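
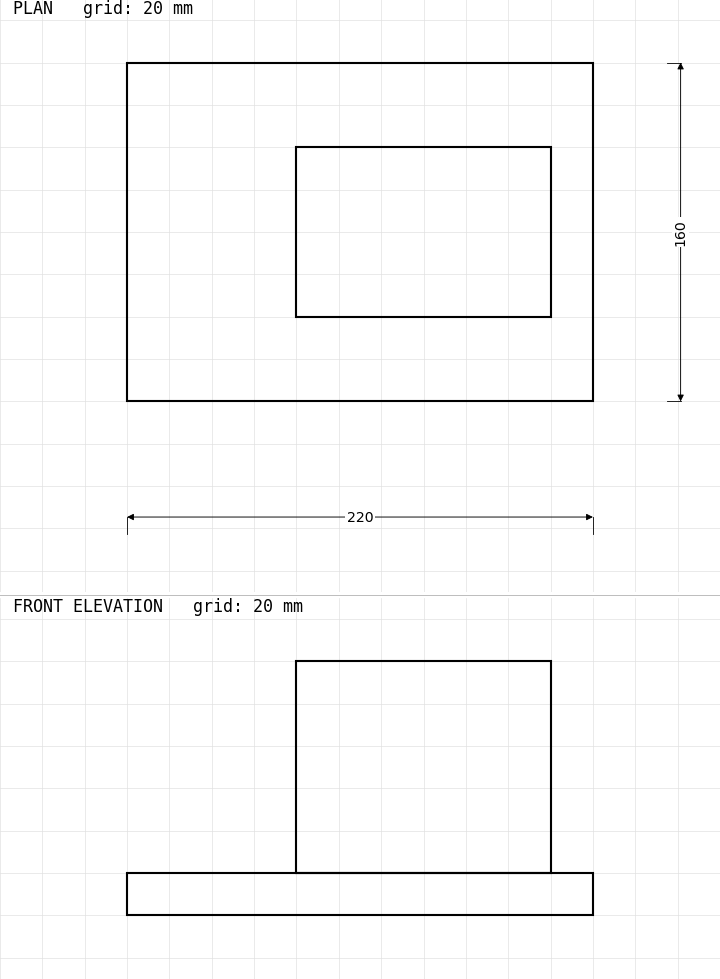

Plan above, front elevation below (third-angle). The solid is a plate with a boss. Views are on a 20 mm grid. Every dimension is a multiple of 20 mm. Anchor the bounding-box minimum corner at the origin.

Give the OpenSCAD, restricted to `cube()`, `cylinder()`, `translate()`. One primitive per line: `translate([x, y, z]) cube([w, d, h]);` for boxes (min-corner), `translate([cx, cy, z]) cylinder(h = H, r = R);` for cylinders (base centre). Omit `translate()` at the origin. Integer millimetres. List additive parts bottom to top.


cube([220, 160, 20]);
translate([80, 40, 20]) cube([120, 80, 100]);


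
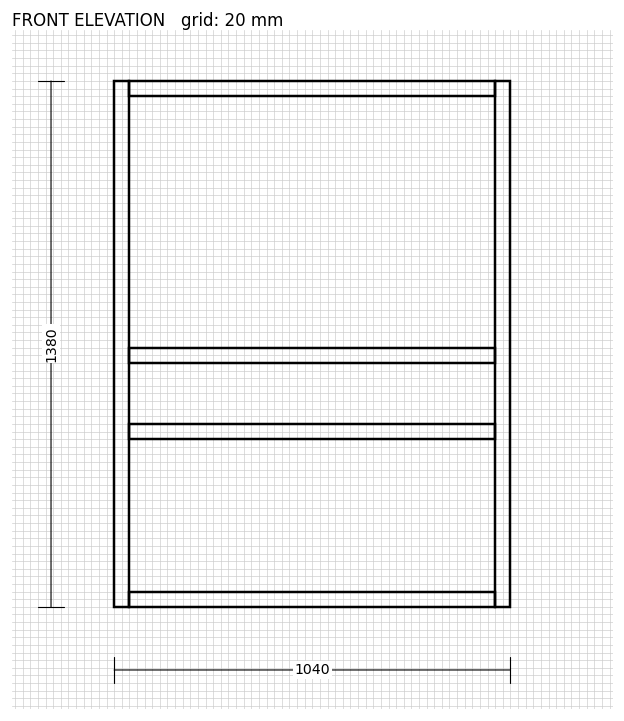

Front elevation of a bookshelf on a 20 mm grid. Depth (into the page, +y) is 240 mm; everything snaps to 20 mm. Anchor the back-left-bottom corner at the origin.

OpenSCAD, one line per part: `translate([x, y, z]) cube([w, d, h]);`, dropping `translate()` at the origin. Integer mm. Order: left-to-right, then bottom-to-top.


cube([40, 240, 1380]);
translate([40, 0, 0]) cube([960, 240, 40]);
translate([40, 0, 440]) cube([960, 240, 40]);
translate([40, 0, 640]) cube([960, 240, 40]);
translate([40, 0, 1340]) cube([960, 240, 40]);
translate([1000, 0, 0]) cube([40, 240, 1380]);


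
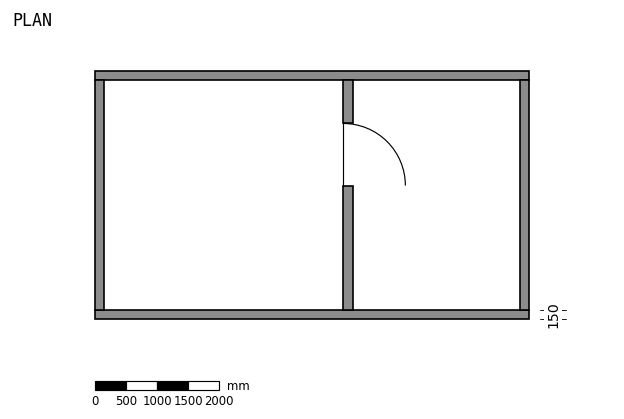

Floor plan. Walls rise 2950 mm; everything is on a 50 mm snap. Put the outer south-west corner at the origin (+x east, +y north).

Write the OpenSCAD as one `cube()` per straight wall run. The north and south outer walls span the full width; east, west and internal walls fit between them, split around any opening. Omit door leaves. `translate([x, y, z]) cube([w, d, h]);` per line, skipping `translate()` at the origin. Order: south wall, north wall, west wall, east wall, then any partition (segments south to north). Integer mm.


cube([7000, 150, 2950]);
translate([0, 3850, 0]) cube([7000, 150, 2950]);
translate([0, 150, 0]) cube([150, 3700, 2950]);
translate([6850, 150, 0]) cube([150, 3700, 2950]);
translate([4000, 150, 0]) cube([150, 2000, 2950]);
translate([4000, 3150, 0]) cube([150, 700, 2950]);


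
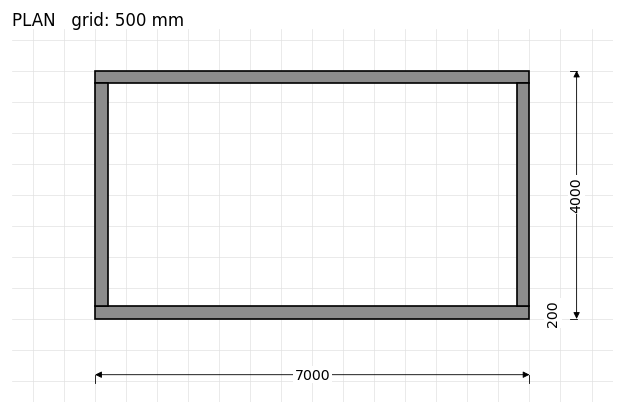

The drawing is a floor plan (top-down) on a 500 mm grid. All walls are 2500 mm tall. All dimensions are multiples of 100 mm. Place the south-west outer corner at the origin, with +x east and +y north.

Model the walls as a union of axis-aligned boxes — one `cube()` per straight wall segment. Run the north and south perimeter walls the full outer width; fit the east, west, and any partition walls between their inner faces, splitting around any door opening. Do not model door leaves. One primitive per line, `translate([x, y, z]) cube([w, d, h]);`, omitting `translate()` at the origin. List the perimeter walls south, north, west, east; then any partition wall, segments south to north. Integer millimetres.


cube([7000, 200, 2500]);
translate([0, 3800, 0]) cube([7000, 200, 2500]);
translate([0, 200, 0]) cube([200, 3600, 2500]);
translate([6800, 200, 0]) cube([200, 3600, 2500]);


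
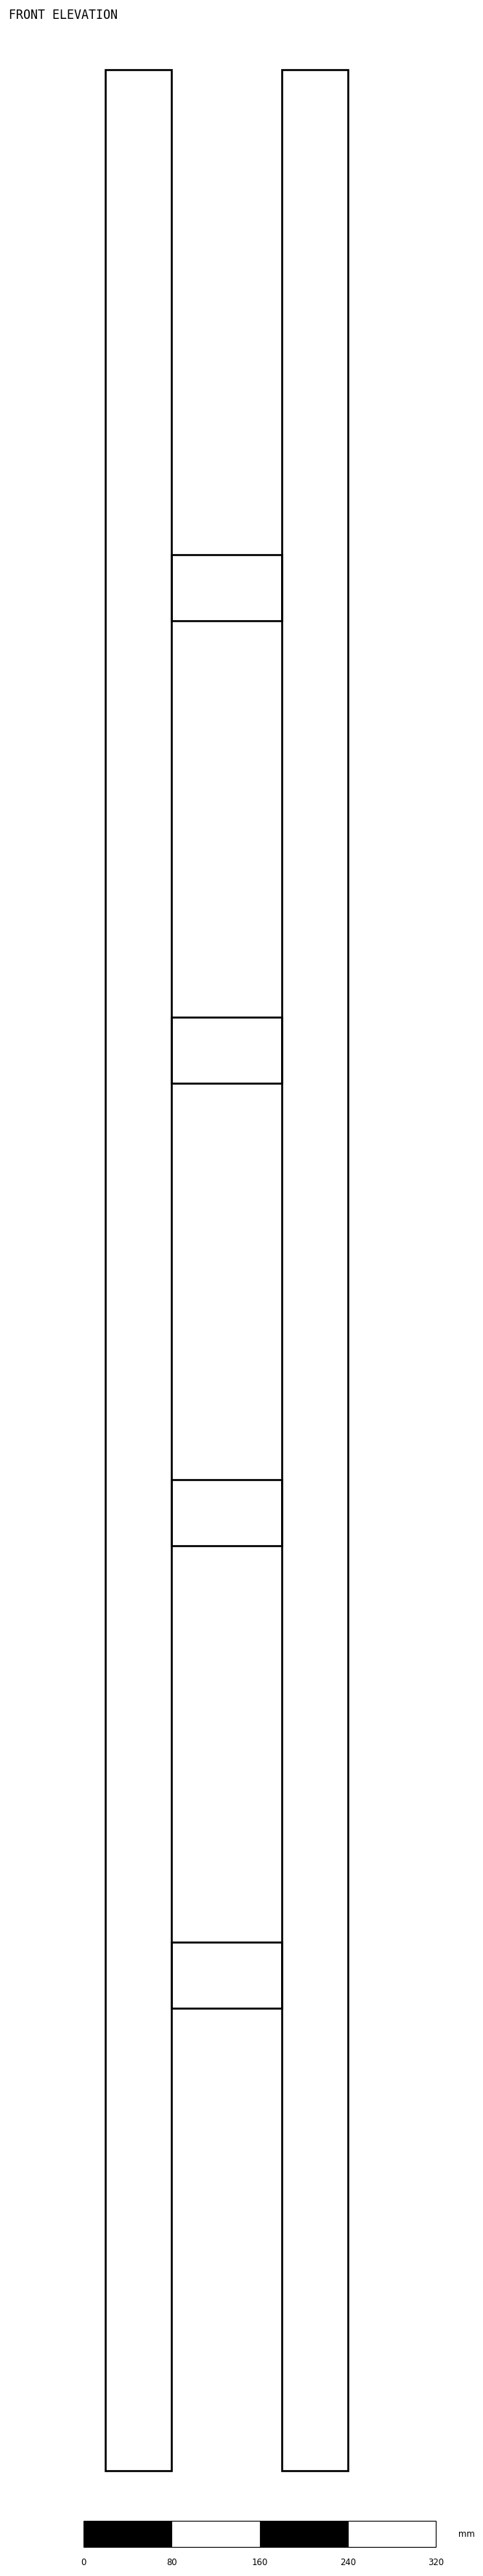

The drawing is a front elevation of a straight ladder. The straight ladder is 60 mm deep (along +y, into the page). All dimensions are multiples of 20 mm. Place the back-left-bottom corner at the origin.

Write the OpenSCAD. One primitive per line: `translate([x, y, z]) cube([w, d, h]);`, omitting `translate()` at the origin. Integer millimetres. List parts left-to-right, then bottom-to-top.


cube([60, 60, 2180]);
translate([60, 0, 420]) cube([100, 60, 60]);
translate([60, 0, 840]) cube([100, 60, 60]);
translate([60, 0, 1260]) cube([100, 60, 60]);
translate([60, 0, 1680]) cube([100, 60, 60]);
translate([160, 0, 0]) cube([60, 60, 2180]);


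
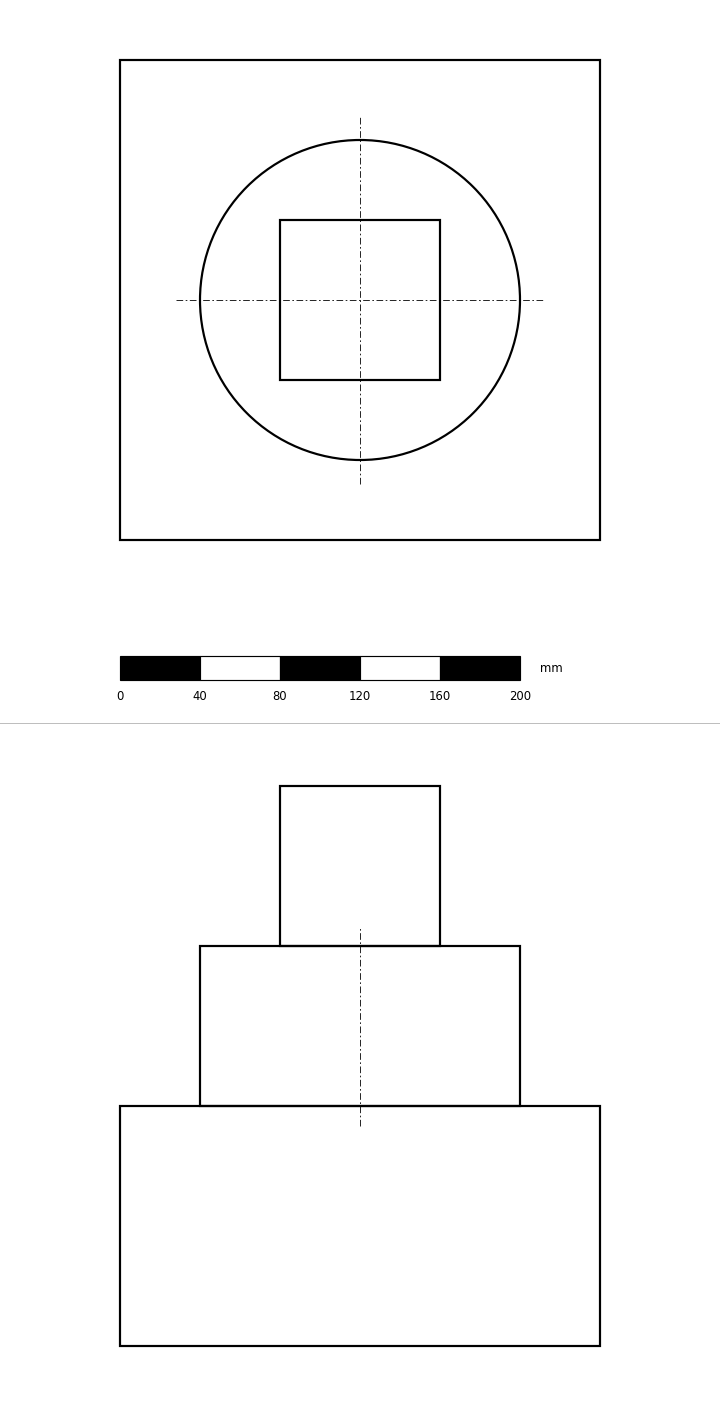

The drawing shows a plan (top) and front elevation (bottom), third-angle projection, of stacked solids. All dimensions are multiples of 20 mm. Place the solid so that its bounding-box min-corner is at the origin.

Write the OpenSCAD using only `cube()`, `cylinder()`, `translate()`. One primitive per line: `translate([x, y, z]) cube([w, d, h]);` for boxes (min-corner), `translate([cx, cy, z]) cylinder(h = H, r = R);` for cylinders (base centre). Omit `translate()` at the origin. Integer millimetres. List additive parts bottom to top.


cube([240, 240, 120]);
translate([120, 120, 120]) cylinder(h = 80, r = 80);
translate([80, 80, 200]) cube([80, 80, 80]);


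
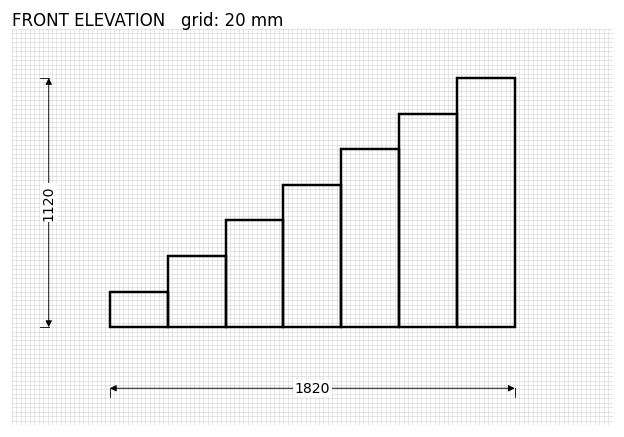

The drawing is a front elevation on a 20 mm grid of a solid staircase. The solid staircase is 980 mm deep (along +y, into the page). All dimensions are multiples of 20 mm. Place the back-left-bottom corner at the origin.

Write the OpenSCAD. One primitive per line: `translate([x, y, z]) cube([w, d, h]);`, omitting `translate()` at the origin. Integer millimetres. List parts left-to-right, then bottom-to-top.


cube([260, 980, 160]);
translate([260, 0, 0]) cube([260, 980, 320]);
translate([520, 0, 0]) cube([260, 980, 480]);
translate([780, 0, 0]) cube([260, 980, 640]);
translate([1040, 0, 0]) cube([260, 980, 800]);
translate([1300, 0, 0]) cube([260, 980, 960]);
translate([1560, 0, 0]) cube([260, 980, 1120]);


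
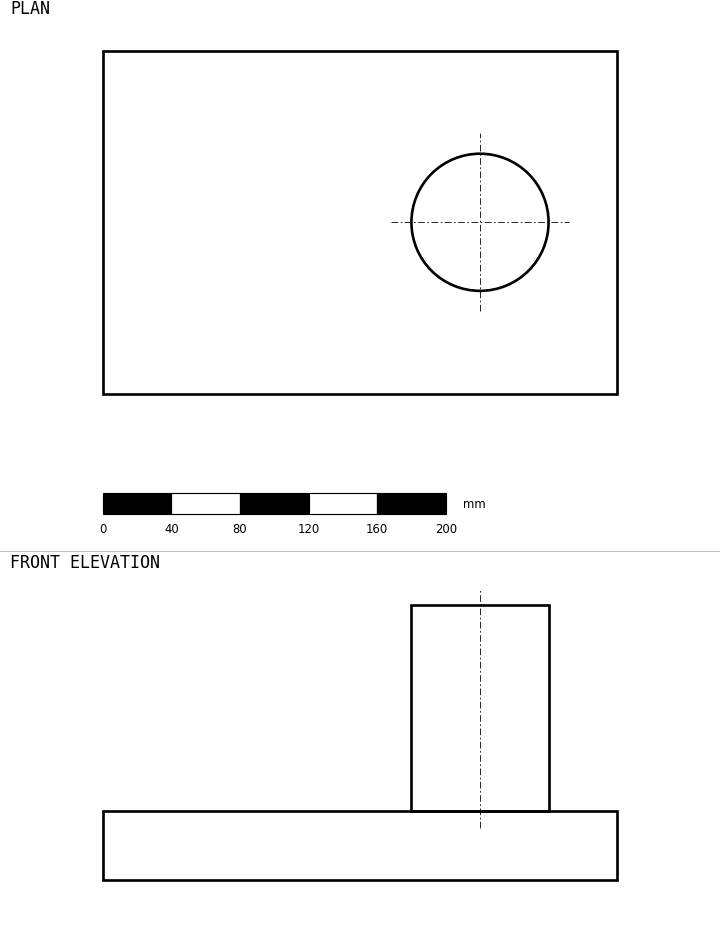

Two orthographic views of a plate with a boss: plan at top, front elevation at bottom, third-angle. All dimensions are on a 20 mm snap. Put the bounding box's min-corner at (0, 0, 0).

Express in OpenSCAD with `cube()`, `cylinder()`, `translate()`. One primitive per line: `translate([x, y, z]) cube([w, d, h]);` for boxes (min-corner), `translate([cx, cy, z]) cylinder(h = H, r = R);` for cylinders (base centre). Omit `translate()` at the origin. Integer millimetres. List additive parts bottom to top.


cube([300, 200, 40]);
translate([220, 100, 40]) cylinder(h = 120, r = 40);


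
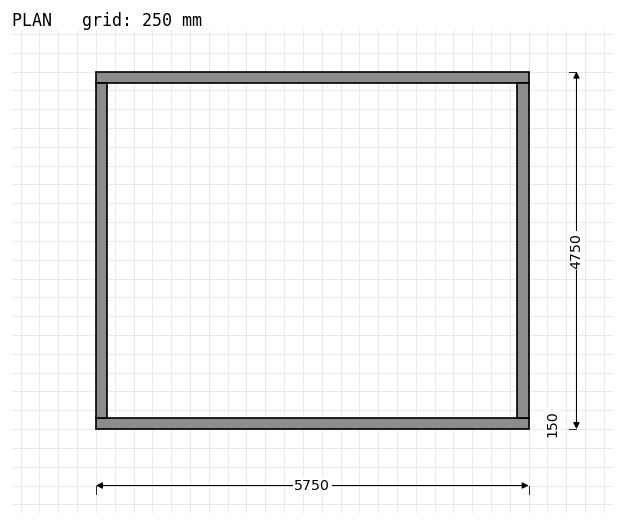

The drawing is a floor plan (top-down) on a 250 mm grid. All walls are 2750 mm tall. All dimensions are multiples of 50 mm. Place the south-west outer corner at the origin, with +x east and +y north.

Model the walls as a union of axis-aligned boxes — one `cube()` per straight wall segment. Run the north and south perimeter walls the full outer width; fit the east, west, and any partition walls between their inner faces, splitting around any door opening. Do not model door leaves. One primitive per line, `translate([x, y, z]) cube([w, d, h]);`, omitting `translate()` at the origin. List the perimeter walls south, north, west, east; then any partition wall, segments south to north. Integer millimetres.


cube([5750, 150, 2750]);
translate([0, 4600, 0]) cube([5750, 150, 2750]);
translate([0, 150, 0]) cube([150, 4450, 2750]);
translate([5600, 150, 0]) cube([150, 4450, 2750]);


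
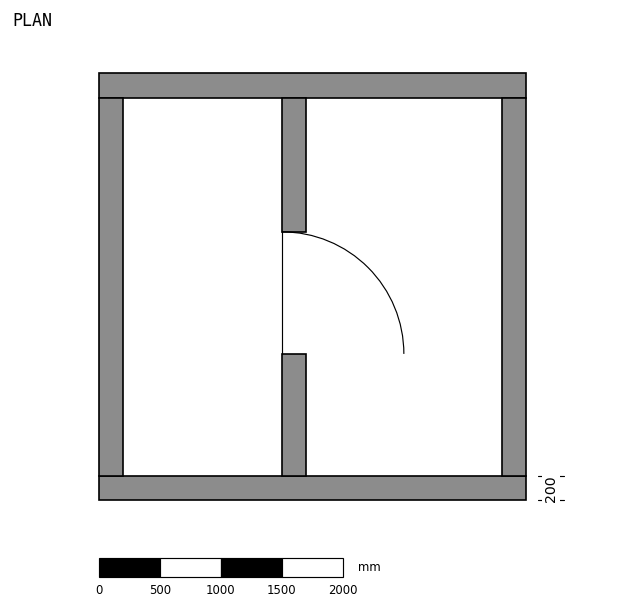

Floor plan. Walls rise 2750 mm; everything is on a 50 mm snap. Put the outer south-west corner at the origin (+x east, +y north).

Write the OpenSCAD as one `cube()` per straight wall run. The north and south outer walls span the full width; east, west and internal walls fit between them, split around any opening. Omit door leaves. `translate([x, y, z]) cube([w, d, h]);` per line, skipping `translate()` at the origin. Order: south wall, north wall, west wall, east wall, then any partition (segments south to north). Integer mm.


cube([3500, 200, 2750]);
translate([0, 3300, 0]) cube([3500, 200, 2750]);
translate([0, 200, 0]) cube([200, 3100, 2750]);
translate([3300, 200, 0]) cube([200, 3100, 2750]);
translate([1500, 200, 0]) cube([200, 1000, 2750]);
translate([1500, 2200, 0]) cube([200, 1100, 2750]);


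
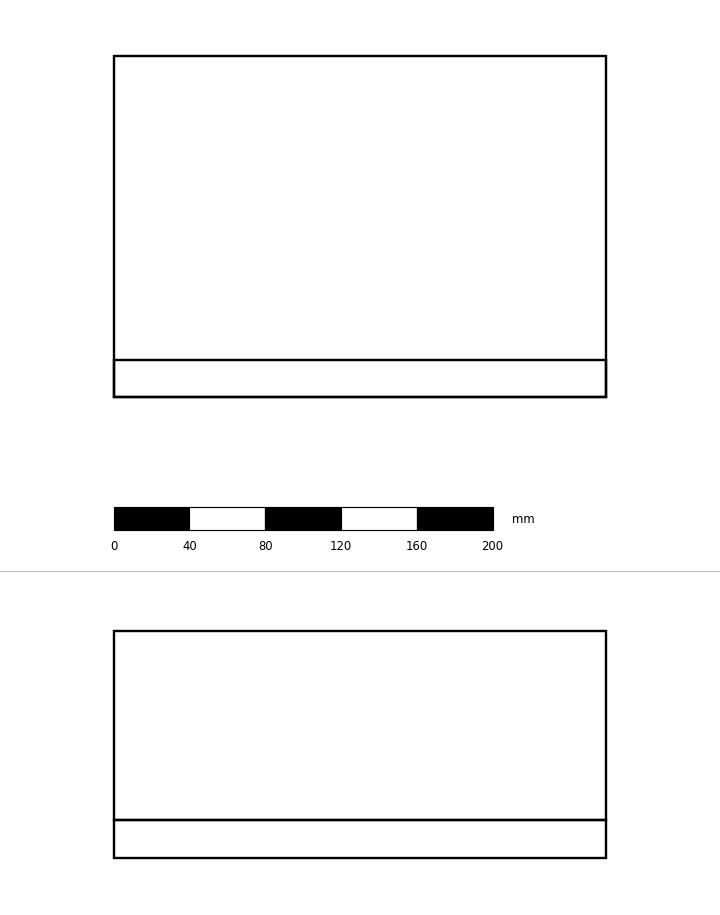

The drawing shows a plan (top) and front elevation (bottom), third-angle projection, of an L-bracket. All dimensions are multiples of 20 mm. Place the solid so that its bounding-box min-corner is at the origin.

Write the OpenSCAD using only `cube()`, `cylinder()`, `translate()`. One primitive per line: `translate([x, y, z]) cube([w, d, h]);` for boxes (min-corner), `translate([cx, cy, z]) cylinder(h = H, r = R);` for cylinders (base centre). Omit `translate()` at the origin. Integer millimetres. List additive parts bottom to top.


cube([260, 180, 20]);
translate([0, 0, 20]) cube([260, 20, 100]);


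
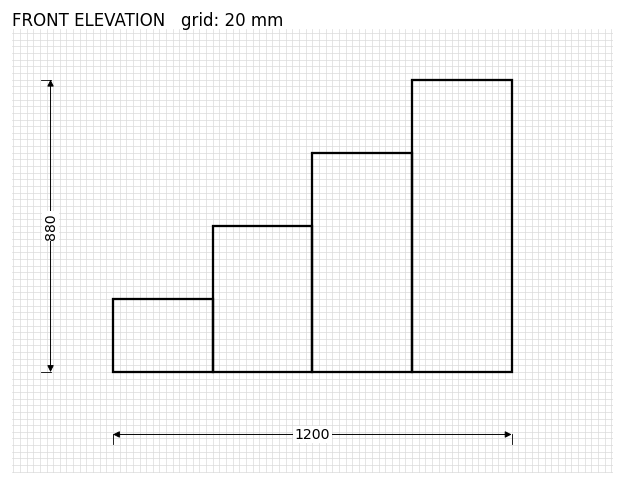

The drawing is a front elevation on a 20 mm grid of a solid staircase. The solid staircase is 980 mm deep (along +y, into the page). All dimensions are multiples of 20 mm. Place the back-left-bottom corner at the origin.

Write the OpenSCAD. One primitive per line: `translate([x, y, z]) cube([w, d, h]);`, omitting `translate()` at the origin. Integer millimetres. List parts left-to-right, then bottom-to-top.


cube([300, 980, 220]);
translate([300, 0, 0]) cube([300, 980, 440]);
translate([600, 0, 0]) cube([300, 980, 660]);
translate([900, 0, 0]) cube([300, 980, 880]);


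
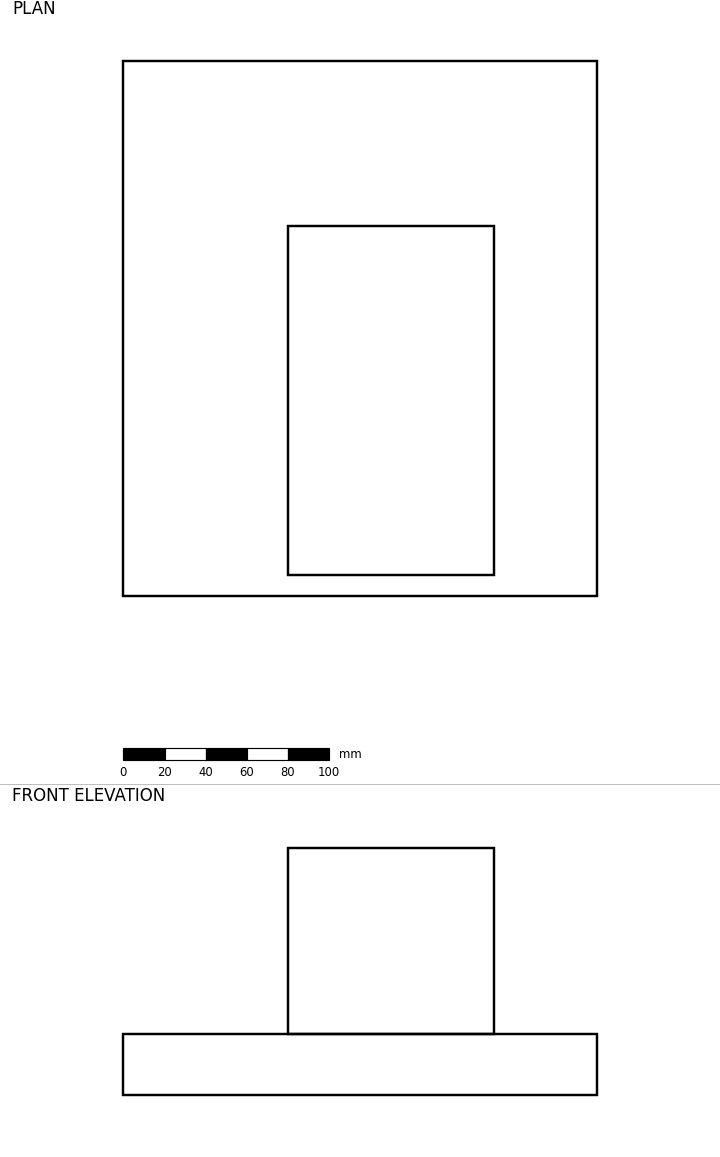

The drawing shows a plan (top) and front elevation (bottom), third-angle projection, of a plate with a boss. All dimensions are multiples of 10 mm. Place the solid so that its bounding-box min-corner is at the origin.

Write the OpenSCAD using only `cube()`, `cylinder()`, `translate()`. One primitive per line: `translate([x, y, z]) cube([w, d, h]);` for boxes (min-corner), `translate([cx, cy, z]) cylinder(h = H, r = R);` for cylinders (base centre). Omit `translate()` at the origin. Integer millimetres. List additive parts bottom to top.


cube([230, 260, 30]);
translate([80, 10, 30]) cube([100, 170, 90]);


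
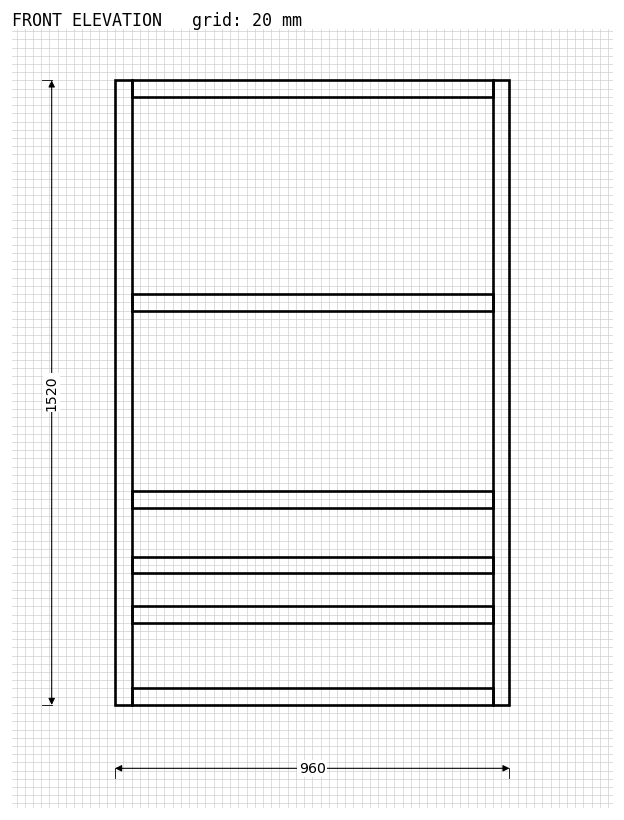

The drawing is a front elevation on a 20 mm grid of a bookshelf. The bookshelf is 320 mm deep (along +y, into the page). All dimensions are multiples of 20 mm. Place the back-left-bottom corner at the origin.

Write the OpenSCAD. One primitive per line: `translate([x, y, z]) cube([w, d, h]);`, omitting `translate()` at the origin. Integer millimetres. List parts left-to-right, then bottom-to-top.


cube([40, 320, 1520]);
translate([40, 0, 0]) cube([880, 320, 40]);
translate([40, 0, 200]) cube([880, 320, 40]);
translate([40, 0, 320]) cube([880, 320, 40]);
translate([40, 0, 480]) cube([880, 320, 40]);
translate([40, 0, 960]) cube([880, 320, 40]);
translate([40, 0, 1480]) cube([880, 320, 40]);
translate([920, 0, 0]) cube([40, 320, 1520]);


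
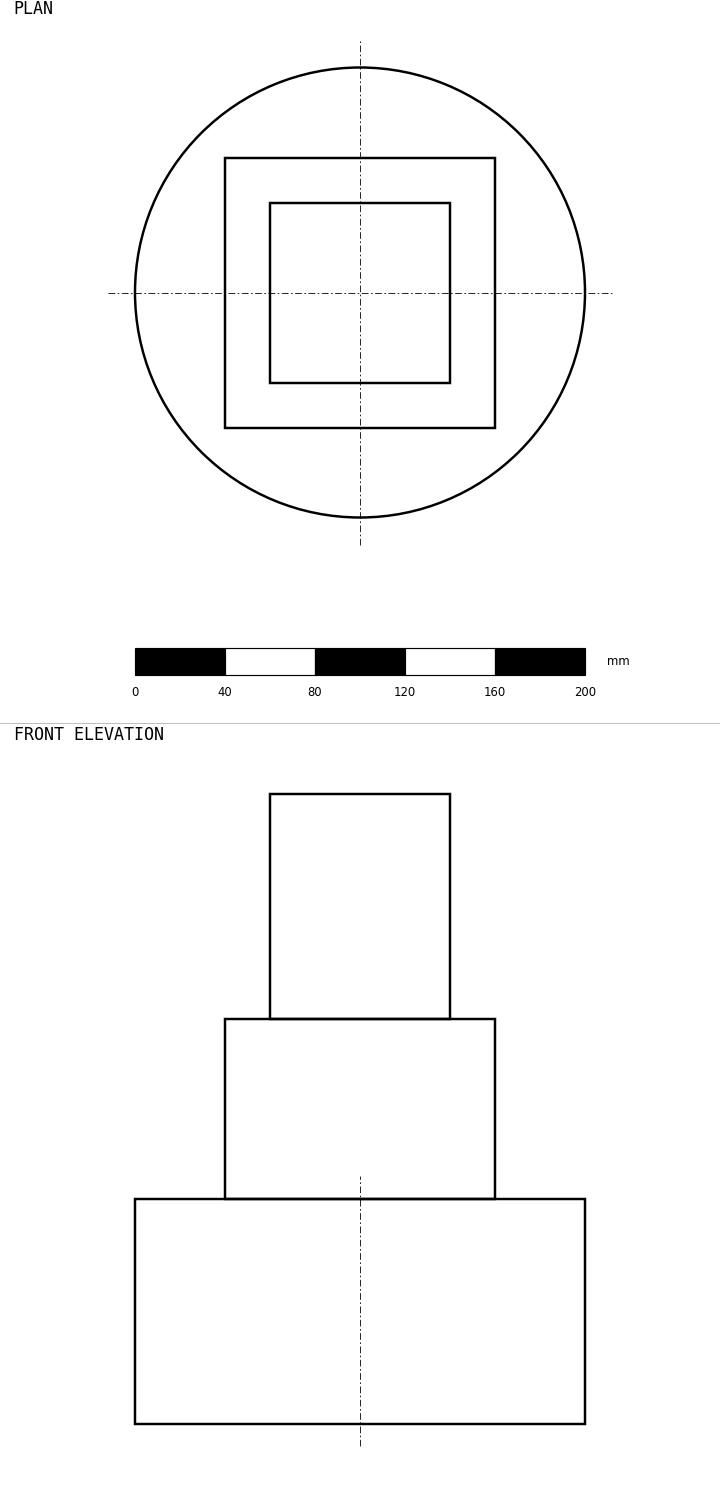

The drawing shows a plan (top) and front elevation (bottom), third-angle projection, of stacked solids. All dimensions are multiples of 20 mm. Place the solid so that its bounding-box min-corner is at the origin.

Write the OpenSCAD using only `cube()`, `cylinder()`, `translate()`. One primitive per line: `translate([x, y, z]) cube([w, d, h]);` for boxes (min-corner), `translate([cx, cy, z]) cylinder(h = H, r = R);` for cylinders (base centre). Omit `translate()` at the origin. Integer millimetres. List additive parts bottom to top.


translate([100, 100, 0]) cylinder(h = 100, r = 100);
translate([40, 40, 100]) cube([120, 120, 80]);
translate([60, 60, 180]) cube([80, 80, 100]);


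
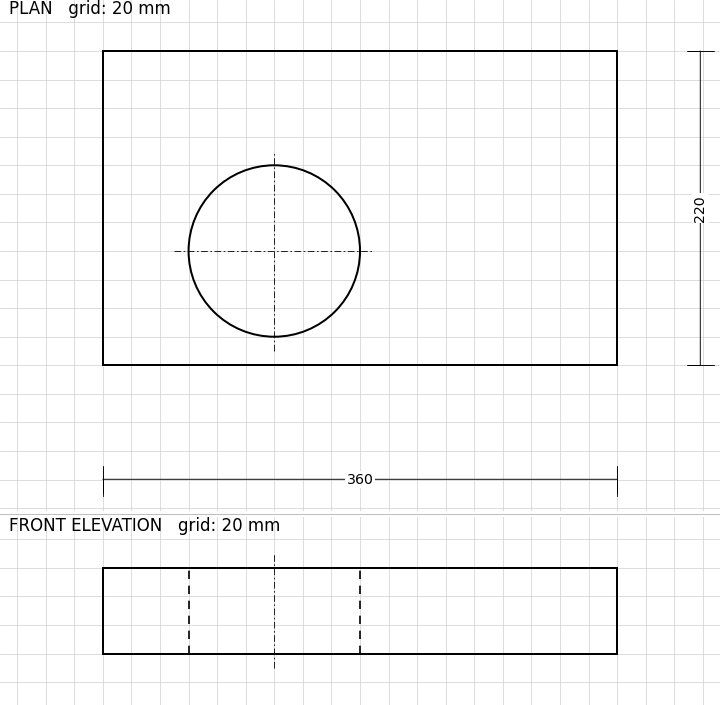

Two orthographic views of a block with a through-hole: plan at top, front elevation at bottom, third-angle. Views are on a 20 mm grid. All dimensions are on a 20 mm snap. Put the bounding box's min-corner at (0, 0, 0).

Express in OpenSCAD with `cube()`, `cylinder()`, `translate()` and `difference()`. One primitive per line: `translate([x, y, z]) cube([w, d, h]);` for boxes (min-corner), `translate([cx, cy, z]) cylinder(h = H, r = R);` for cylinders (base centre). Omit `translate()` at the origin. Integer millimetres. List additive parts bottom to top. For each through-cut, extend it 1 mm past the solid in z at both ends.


difference() {
  cube([360, 220, 60]);
  translate([120, 80, -1]) cylinder(h = 62, r = 60);
}


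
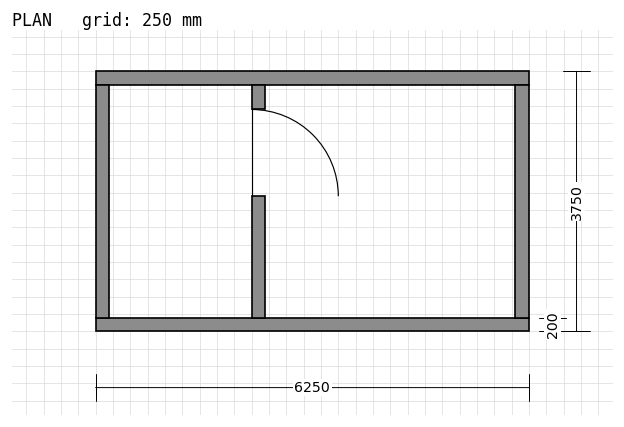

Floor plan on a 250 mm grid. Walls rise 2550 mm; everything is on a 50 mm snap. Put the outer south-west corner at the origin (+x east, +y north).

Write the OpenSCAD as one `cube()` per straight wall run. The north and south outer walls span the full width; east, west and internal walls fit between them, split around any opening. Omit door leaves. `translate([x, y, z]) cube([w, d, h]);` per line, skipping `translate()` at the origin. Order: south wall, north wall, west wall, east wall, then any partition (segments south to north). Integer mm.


cube([6250, 200, 2550]);
translate([0, 3550, 0]) cube([6250, 200, 2550]);
translate([0, 200, 0]) cube([200, 3350, 2550]);
translate([6050, 200, 0]) cube([200, 3350, 2550]);
translate([2250, 200, 0]) cube([200, 1750, 2550]);
translate([2250, 3200, 0]) cube([200, 350, 2550]);


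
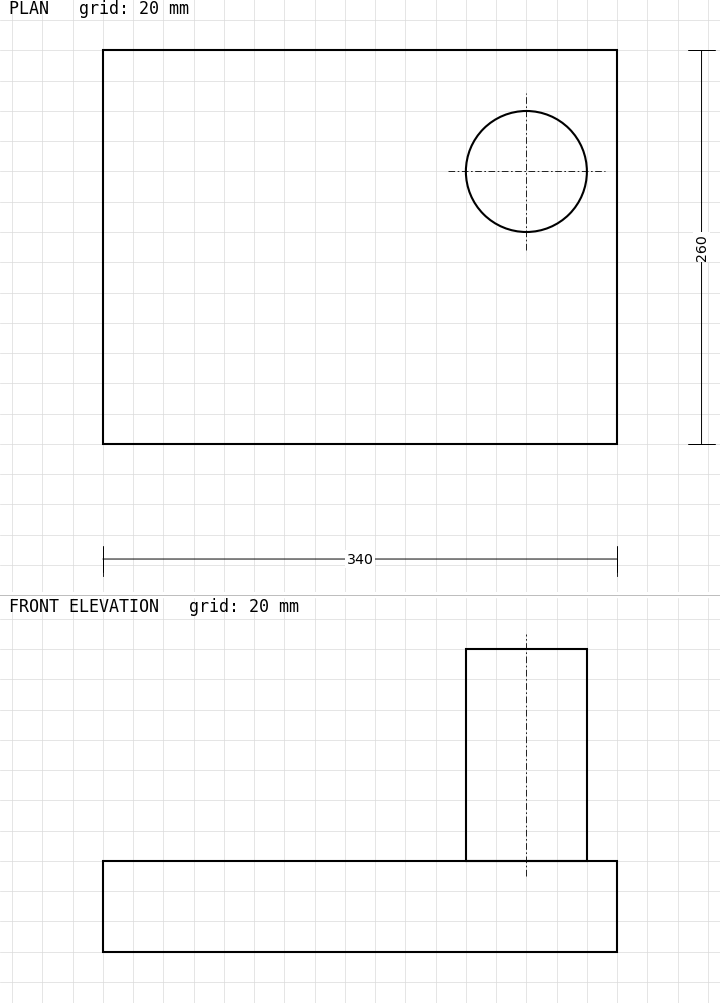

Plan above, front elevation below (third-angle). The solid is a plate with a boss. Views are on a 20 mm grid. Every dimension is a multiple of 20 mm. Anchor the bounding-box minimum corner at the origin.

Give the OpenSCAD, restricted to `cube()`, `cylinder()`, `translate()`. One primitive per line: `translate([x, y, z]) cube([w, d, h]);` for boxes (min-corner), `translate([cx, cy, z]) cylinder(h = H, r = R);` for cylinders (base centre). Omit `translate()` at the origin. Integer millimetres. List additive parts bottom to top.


cube([340, 260, 60]);
translate([280, 180, 60]) cylinder(h = 140, r = 40);


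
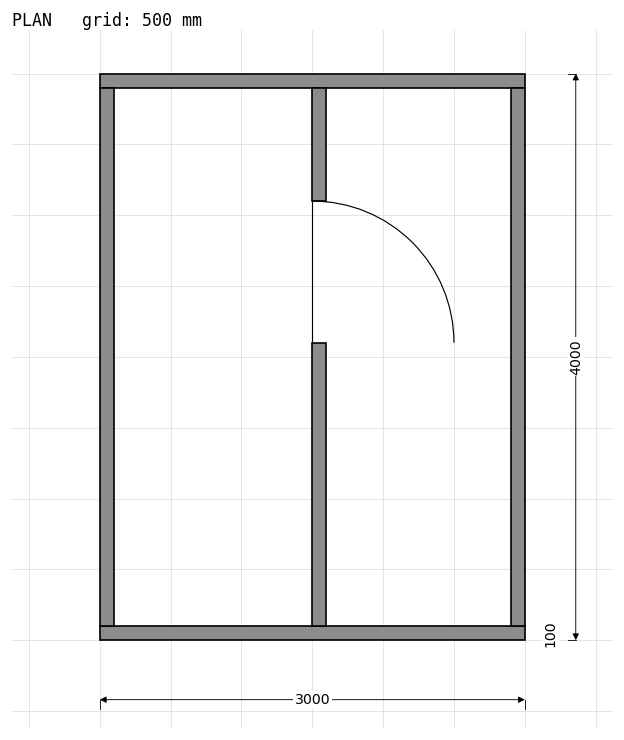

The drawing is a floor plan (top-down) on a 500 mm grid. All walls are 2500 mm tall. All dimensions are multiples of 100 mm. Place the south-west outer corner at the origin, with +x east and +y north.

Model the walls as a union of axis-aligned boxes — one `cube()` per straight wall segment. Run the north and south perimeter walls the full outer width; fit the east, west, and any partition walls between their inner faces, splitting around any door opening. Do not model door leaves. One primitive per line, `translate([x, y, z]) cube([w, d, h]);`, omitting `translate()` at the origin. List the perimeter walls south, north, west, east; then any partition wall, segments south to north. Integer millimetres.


cube([3000, 100, 2500]);
translate([0, 3900, 0]) cube([3000, 100, 2500]);
translate([0, 100, 0]) cube([100, 3800, 2500]);
translate([2900, 100, 0]) cube([100, 3800, 2500]);
translate([1500, 100, 0]) cube([100, 2000, 2500]);
translate([1500, 3100, 0]) cube([100, 800, 2500]);


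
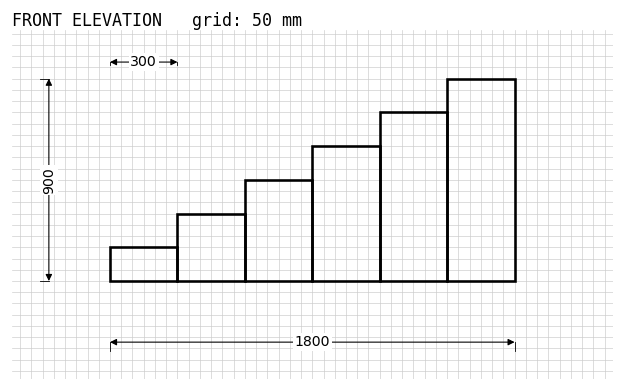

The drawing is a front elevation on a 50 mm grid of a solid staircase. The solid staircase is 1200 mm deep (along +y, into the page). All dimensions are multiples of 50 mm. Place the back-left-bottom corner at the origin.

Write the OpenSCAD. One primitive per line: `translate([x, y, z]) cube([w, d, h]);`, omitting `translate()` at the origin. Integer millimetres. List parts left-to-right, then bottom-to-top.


cube([300, 1200, 150]);
translate([300, 0, 0]) cube([300, 1200, 300]);
translate([600, 0, 0]) cube([300, 1200, 450]);
translate([900, 0, 0]) cube([300, 1200, 600]);
translate([1200, 0, 0]) cube([300, 1200, 750]);
translate([1500, 0, 0]) cube([300, 1200, 900]);


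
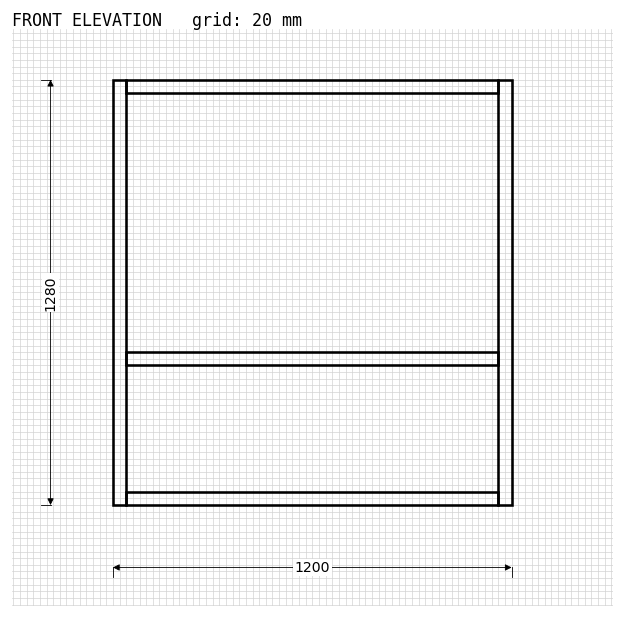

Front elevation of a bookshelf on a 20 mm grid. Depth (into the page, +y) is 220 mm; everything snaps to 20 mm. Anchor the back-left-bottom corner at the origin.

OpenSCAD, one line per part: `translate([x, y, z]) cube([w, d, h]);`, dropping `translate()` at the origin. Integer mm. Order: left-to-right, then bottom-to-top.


cube([40, 220, 1280]);
translate([40, 0, 0]) cube([1120, 220, 40]);
translate([40, 0, 420]) cube([1120, 220, 40]);
translate([40, 0, 1240]) cube([1120, 220, 40]);
translate([1160, 0, 0]) cube([40, 220, 1280]);


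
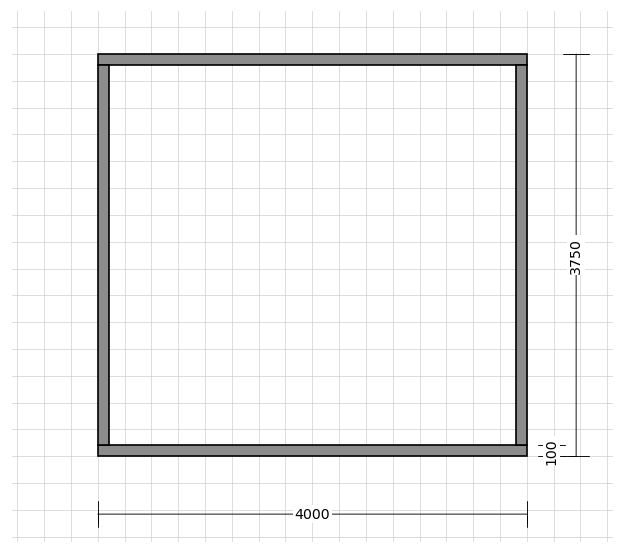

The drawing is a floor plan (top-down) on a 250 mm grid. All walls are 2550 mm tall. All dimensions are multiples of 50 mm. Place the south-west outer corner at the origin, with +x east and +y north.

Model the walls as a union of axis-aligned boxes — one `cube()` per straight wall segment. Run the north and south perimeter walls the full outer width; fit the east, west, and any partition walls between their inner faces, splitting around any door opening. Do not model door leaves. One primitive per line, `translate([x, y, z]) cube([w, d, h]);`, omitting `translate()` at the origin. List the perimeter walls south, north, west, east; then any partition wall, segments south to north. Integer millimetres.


cube([4000, 100, 2550]);
translate([0, 3650, 0]) cube([4000, 100, 2550]);
translate([0, 100, 0]) cube([100, 3550, 2550]);
translate([3900, 100, 0]) cube([100, 3550, 2550]);


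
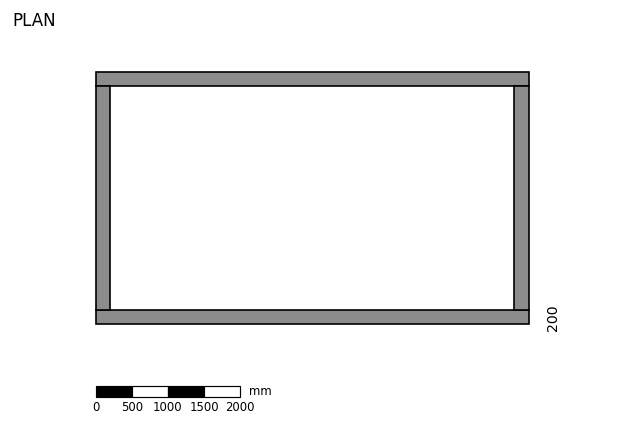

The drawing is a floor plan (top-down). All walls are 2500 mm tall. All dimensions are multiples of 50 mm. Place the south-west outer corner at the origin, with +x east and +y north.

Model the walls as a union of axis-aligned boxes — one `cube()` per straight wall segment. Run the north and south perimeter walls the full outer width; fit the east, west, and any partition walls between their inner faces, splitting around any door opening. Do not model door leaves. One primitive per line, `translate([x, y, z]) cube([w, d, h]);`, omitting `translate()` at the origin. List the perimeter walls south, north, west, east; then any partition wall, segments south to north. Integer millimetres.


cube([6000, 200, 2500]);
translate([0, 3300, 0]) cube([6000, 200, 2500]);
translate([0, 200, 0]) cube([200, 3100, 2500]);
translate([5800, 200, 0]) cube([200, 3100, 2500]);


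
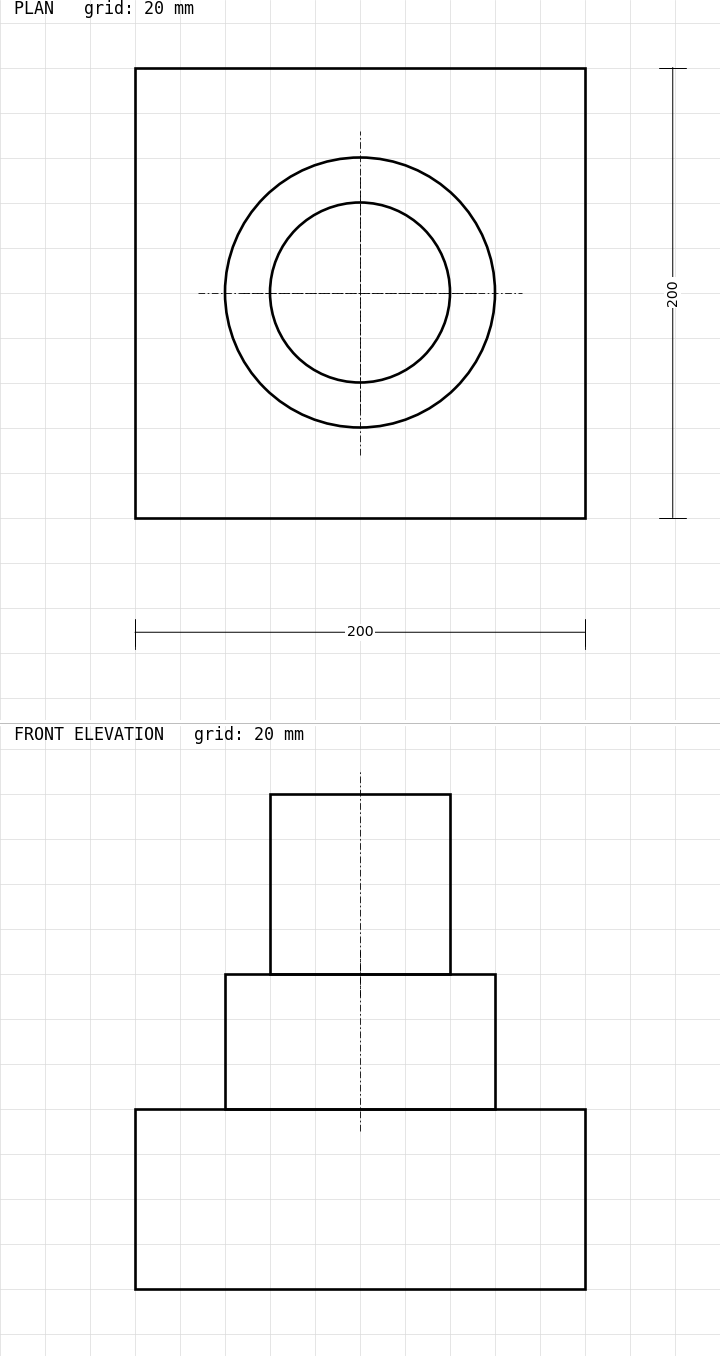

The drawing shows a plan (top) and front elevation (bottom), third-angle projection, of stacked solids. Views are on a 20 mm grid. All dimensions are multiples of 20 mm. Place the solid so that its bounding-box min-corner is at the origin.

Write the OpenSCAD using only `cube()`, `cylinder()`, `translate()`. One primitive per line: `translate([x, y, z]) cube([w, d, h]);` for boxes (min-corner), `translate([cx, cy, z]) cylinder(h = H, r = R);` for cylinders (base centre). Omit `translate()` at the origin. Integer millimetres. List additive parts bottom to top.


cube([200, 200, 80]);
translate([100, 100, 80]) cylinder(h = 60, r = 60);
translate([100, 100, 140]) cylinder(h = 80, r = 40);


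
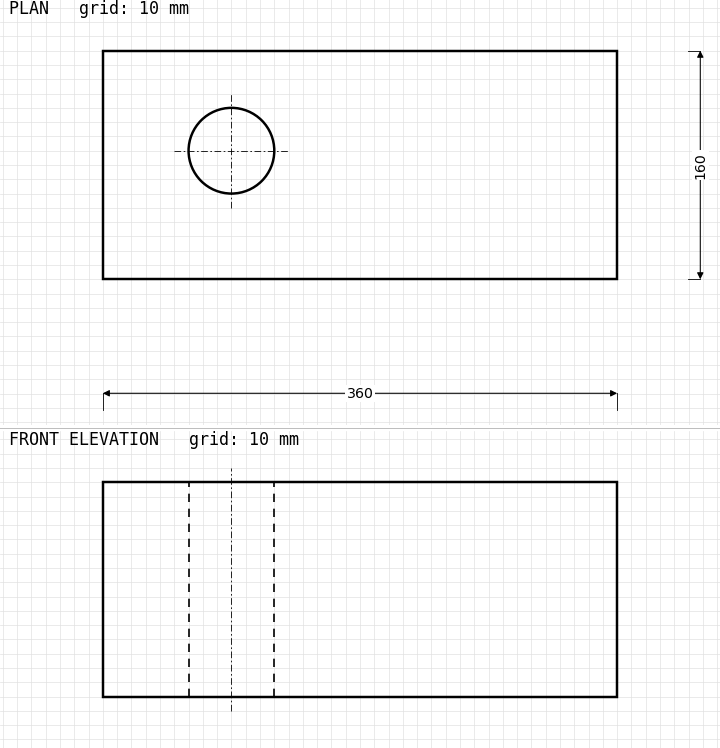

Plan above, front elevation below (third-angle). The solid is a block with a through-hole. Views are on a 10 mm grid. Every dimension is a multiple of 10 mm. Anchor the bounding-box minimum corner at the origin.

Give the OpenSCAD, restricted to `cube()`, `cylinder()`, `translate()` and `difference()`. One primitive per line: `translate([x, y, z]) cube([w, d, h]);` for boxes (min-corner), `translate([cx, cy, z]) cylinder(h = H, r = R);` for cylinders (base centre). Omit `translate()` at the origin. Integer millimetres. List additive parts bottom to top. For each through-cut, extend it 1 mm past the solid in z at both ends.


difference() {
  cube([360, 160, 150]);
  translate([90, 90, -1]) cylinder(h = 152, r = 30);
}


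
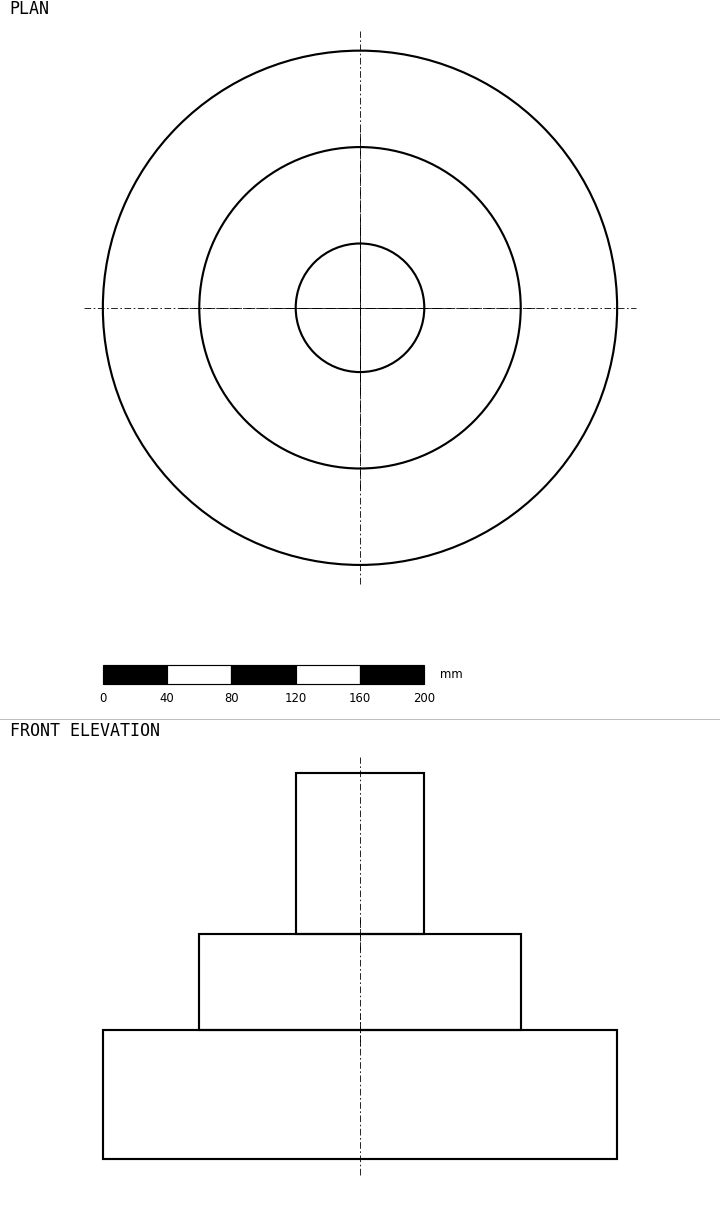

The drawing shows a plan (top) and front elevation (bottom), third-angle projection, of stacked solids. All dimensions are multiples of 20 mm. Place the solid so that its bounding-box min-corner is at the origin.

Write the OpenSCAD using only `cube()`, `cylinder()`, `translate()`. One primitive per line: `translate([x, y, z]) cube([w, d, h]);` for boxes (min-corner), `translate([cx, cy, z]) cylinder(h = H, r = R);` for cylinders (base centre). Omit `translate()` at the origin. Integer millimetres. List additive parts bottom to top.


translate([160, 160, 0]) cylinder(h = 80, r = 160);
translate([160, 160, 80]) cylinder(h = 60, r = 100);
translate([160, 160, 140]) cylinder(h = 100, r = 40);


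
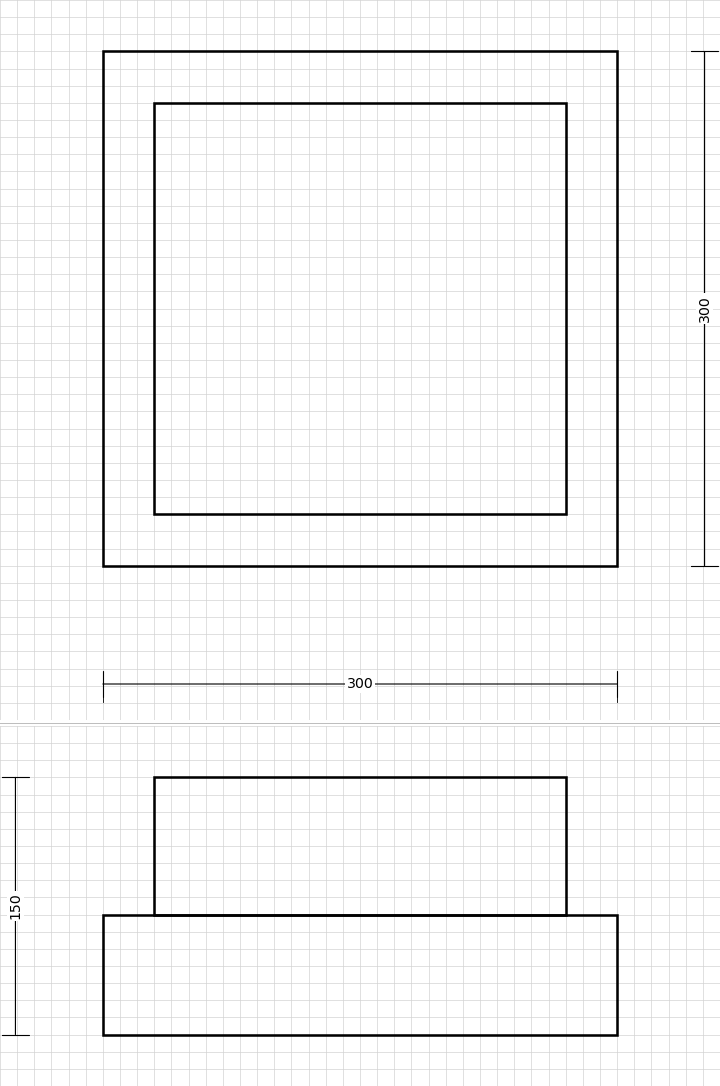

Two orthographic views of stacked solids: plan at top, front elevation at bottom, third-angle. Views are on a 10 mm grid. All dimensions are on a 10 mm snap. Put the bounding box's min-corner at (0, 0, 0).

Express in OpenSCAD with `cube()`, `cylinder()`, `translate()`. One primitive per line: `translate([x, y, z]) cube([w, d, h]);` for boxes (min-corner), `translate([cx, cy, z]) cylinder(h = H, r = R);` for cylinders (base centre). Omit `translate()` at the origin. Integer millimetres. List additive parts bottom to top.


cube([300, 300, 70]);
translate([30, 30, 70]) cube([240, 240, 80]);


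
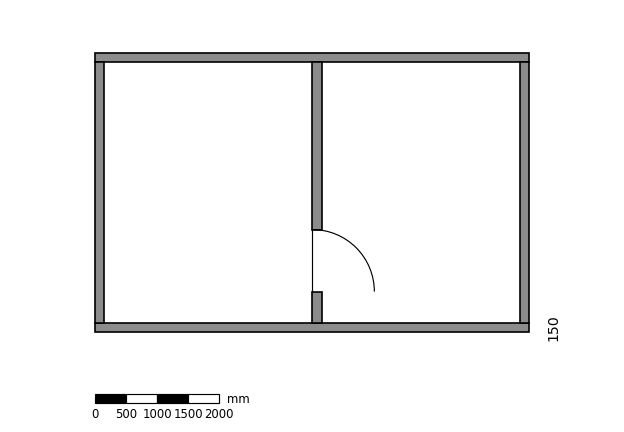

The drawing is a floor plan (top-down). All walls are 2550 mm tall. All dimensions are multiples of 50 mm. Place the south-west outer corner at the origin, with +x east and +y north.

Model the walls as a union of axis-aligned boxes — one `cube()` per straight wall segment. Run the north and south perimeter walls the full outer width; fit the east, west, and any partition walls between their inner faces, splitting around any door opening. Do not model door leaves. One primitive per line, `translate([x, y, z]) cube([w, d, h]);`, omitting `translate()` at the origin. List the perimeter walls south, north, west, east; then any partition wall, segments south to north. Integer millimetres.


cube([7000, 150, 2550]);
translate([0, 4350, 0]) cube([7000, 150, 2550]);
translate([0, 150, 0]) cube([150, 4200, 2550]);
translate([6850, 150, 0]) cube([150, 4200, 2550]);
translate([3500, 150, 0]) cube([150, 500, 2550]);
translate([3500, 1650, 0]) cube([150, 2700, 2550]);


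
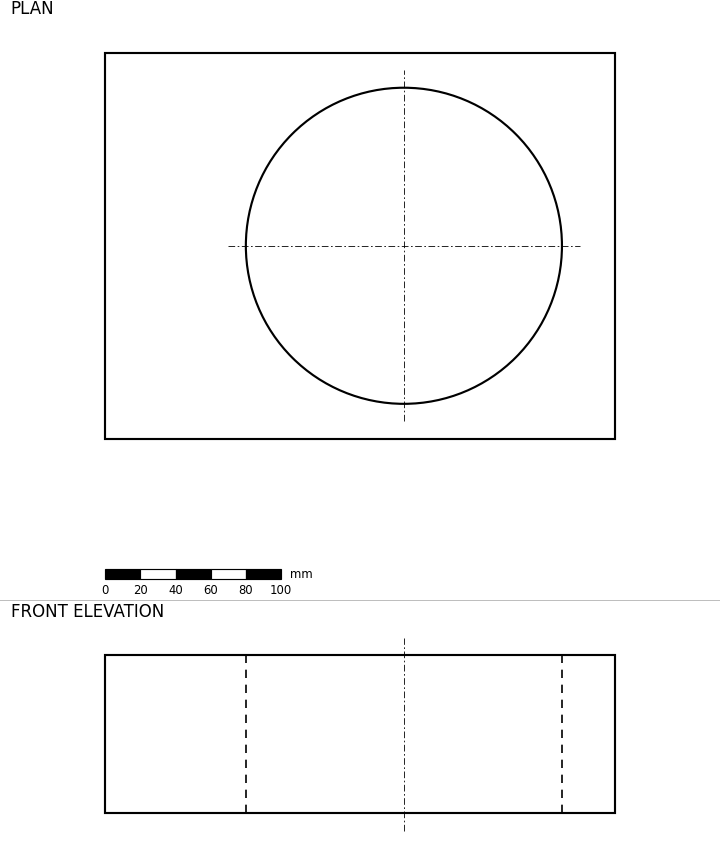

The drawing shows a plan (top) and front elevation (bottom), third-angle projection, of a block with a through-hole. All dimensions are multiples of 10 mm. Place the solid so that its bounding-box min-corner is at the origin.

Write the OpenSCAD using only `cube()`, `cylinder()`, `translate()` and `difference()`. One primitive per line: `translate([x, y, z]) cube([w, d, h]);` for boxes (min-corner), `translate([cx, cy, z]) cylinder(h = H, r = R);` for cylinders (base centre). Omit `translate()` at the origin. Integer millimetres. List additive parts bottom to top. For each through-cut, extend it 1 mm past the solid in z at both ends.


difference() {
  cube([290, 220, 90]);
  translate([170, 110, -1]) cylinder(h = 92, r = 90);
}


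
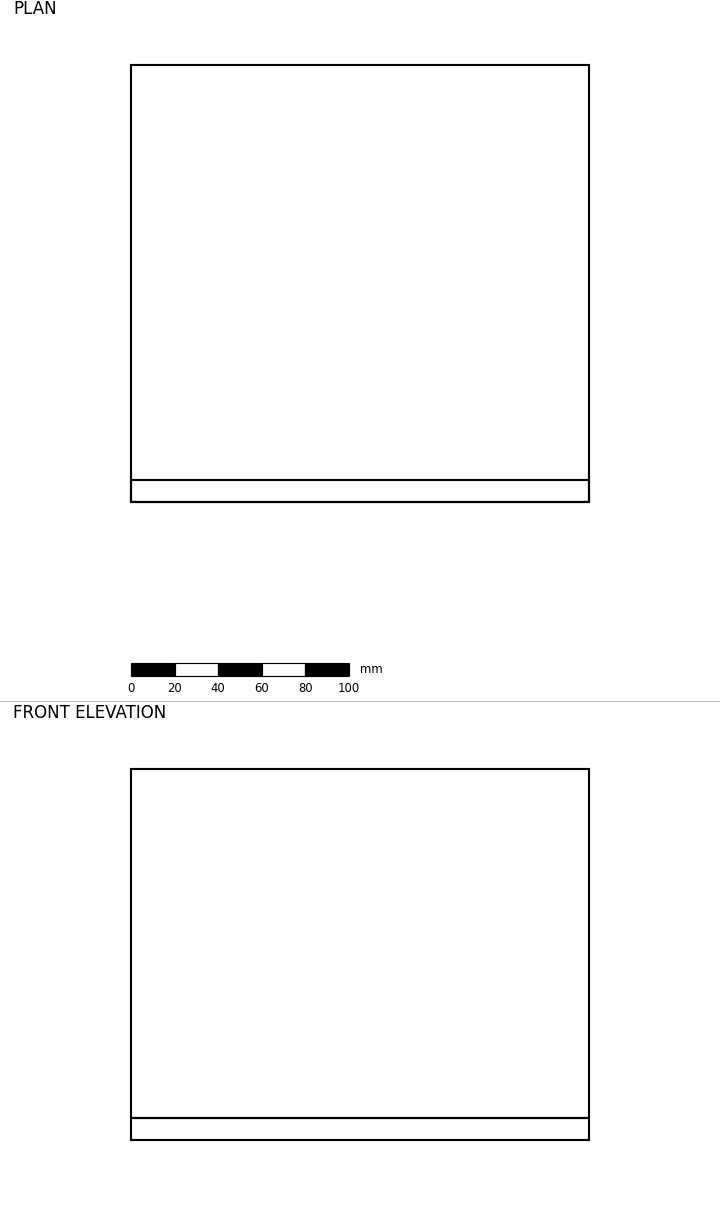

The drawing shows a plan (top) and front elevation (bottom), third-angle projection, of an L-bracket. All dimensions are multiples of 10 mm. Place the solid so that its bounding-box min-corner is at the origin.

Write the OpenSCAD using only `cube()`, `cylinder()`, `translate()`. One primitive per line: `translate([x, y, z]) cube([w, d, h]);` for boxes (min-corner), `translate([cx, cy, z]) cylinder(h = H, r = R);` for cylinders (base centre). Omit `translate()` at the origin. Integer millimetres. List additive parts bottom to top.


cube([210, 200, 10]);
translate([0, 0, 10]) cube([210, 10, 160]);


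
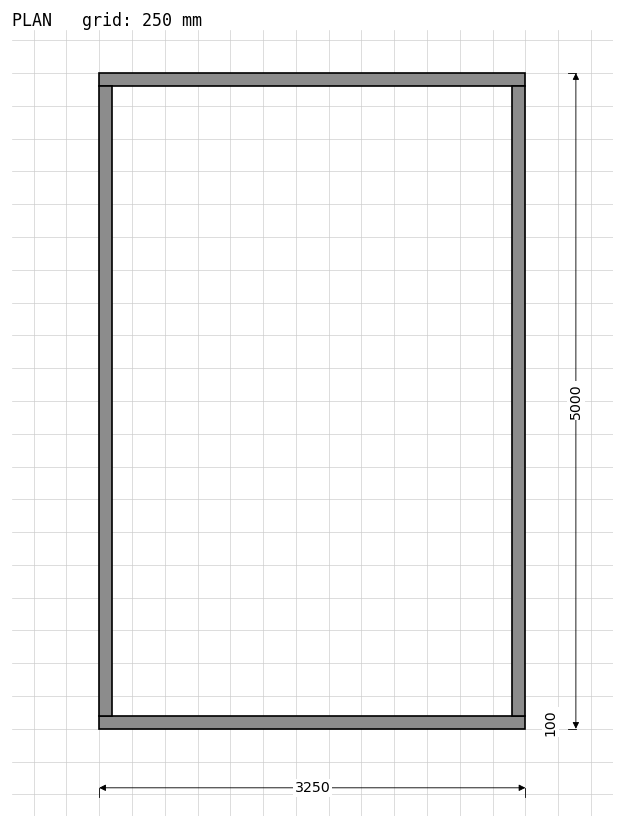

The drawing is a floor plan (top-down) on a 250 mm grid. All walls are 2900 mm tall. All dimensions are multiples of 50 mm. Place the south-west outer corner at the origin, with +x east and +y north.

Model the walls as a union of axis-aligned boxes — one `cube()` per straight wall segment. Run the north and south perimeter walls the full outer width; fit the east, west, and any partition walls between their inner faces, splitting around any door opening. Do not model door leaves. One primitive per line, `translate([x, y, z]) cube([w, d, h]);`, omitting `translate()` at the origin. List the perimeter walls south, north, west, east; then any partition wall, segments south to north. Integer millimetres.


cube([3250, 100, 2900]);
translate([0, 4900, 0]) cube([3250, 100, 2900]);
translate([0, 100, 0]) cube([100, 4800, 2900]);
translate([3150, 100, 0]) cube([100, 4800, 2900]);


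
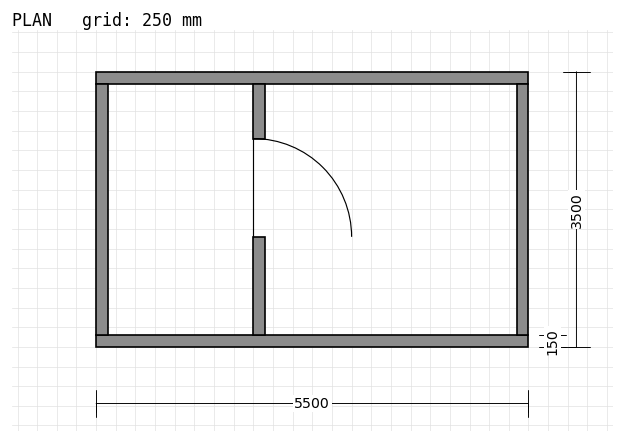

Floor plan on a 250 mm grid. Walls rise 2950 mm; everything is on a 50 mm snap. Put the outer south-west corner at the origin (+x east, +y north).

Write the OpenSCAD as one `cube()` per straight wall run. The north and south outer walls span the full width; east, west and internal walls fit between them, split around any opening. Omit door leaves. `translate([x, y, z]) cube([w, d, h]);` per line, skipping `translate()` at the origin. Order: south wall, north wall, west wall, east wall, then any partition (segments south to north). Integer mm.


cube([5500, 150, 2950]);
translate([0, 3350, 0]) cube([5500, 150, 2950]);
translate([0, 150, 0]) cube([150, 3200, 2950]);
translate([5350, 150, 0]) cube([150, 3200, 2950]);
translate([2000, 150, 0]) cube([150, 1250, 2950]);
translate([2000, 2650, 0]) cube([150, 700, 2950]);


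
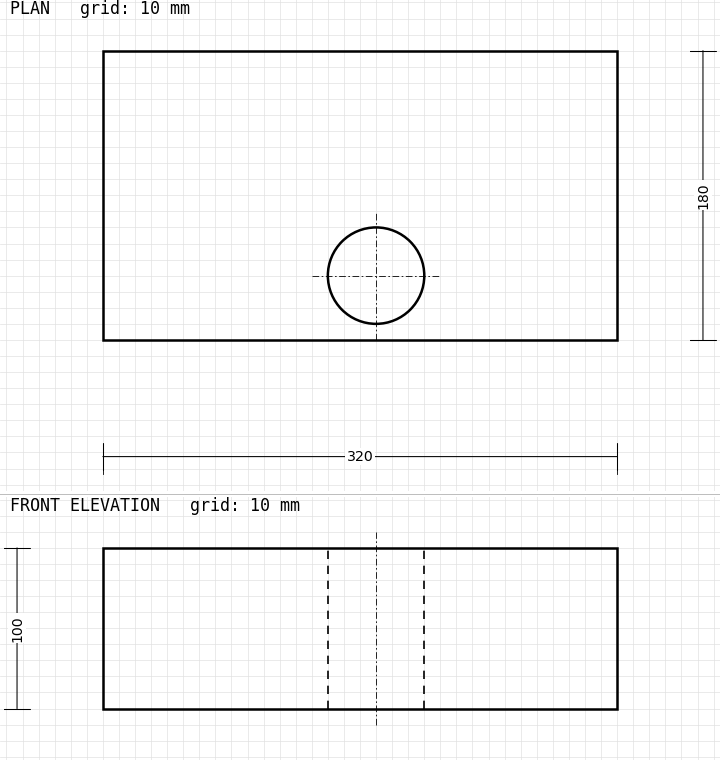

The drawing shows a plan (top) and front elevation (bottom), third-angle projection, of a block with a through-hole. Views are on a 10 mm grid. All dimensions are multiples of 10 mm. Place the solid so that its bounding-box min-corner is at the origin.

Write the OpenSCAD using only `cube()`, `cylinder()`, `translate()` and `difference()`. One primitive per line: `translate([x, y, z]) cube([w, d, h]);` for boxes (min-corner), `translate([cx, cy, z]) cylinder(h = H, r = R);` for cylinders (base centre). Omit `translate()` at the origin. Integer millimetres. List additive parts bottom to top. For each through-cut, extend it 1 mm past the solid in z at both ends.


difference() {
  cube([320, 180, 100]);
  translate([170, 40, -1]) cylinder(h = 102, r = 30);
}


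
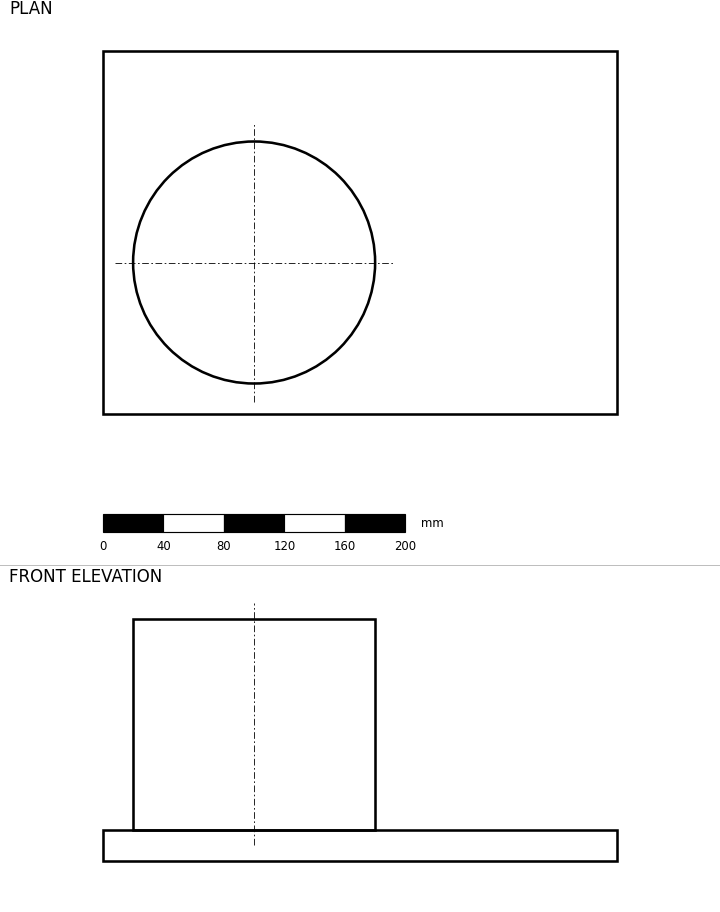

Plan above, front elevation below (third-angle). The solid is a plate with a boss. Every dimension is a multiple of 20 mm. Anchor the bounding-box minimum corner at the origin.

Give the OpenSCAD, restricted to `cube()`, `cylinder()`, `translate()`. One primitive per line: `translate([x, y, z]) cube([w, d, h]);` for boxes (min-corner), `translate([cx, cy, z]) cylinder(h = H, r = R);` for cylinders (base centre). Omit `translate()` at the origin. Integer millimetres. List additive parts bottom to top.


cube([340, 240, 20]);
translate([100, 100, 20]) cylinder(h = 140, r = 80);


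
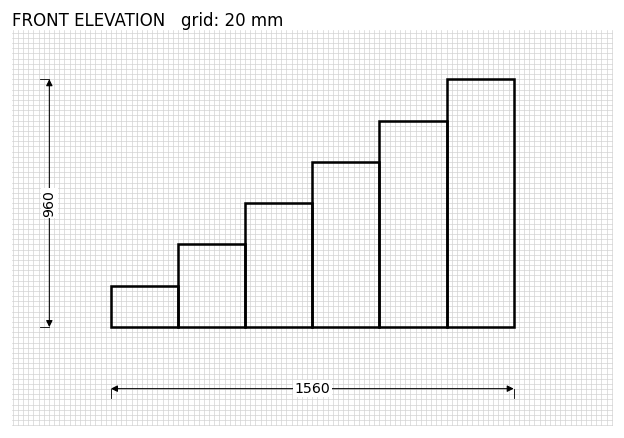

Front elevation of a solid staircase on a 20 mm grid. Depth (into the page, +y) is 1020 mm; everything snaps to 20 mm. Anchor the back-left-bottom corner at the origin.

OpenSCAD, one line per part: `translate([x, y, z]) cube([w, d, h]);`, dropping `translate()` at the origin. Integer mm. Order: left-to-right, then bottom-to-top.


cube([260, 1020, 160]);
translate([260, 0, 0]) cube([260, 1020, 320]);
translate([520, 0, 0]) cube([260, 1020, 480]);
translate([780, 0, 0]) cube([260, 1020, 640]);
translate([1040, 0, 0]) cube([260, 1020, 800]);
translate([1300, 0, 0]) cube([260, 1020, 960]);


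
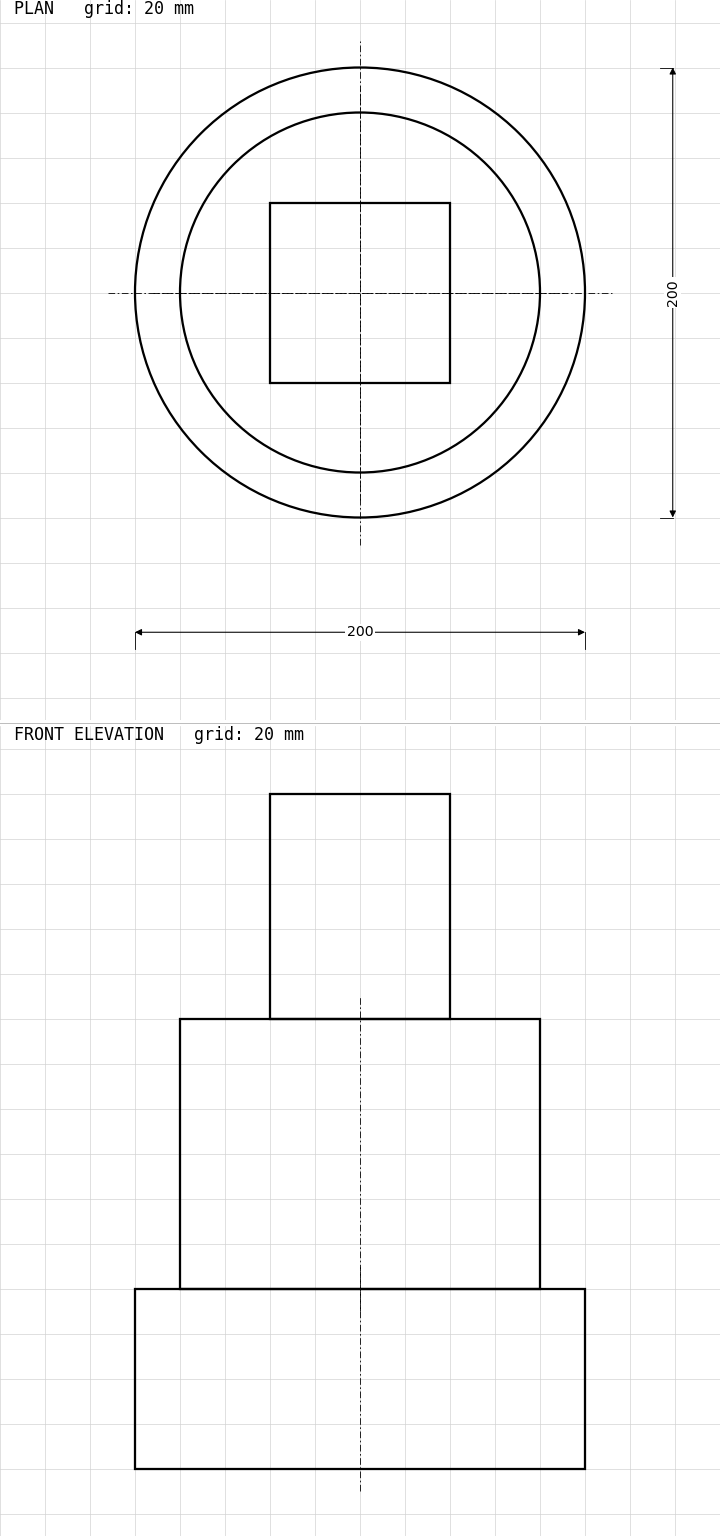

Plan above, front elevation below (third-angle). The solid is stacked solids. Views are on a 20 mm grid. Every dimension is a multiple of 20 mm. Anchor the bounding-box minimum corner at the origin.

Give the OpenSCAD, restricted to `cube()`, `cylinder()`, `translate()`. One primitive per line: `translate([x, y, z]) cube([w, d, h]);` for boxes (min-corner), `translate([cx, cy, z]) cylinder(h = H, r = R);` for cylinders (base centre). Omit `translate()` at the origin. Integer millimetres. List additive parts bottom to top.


translate([100, 100, 0]) cylinder(h = 80, r = 100);
translate([100, 100, 80]) cylinder(h = 120, r = 80);
translate([60, 60, 200]) cube([80, 80, 100]);


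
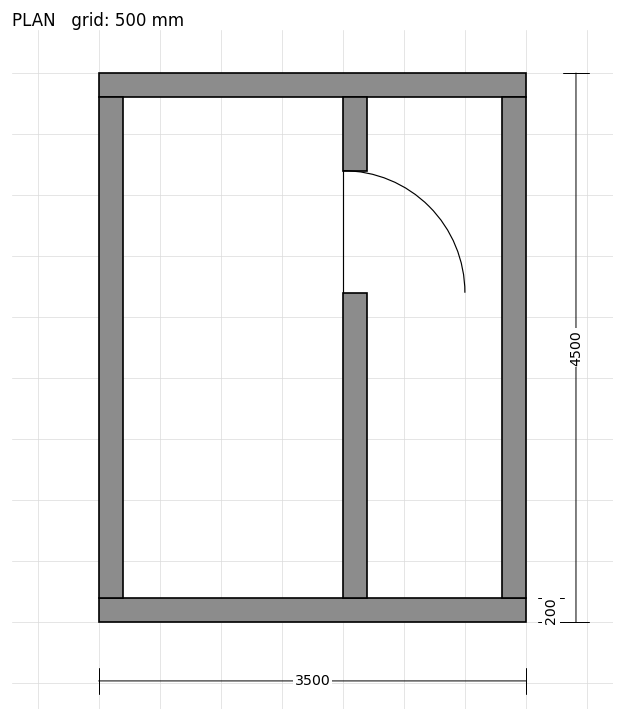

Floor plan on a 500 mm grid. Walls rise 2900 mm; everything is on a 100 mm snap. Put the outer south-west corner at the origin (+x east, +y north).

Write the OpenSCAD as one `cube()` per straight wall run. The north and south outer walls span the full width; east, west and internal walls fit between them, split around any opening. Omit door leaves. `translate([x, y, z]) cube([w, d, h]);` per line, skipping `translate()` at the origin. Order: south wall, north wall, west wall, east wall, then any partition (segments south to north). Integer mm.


cube([3500, 200, 2900]);
translate([0, 4300, 0]) cube([3500, 200, 2900]);
translate([0, 200, 0]) cube([200, 4100, 2900]);
translate([3300, 200, 0]) cube([200, 4100, 2900]);
translate([2000, 200, 0]) cube([200, 2500, 2900]);
translate([2000, 3700, 0]) cube([200, 600, 2900]);


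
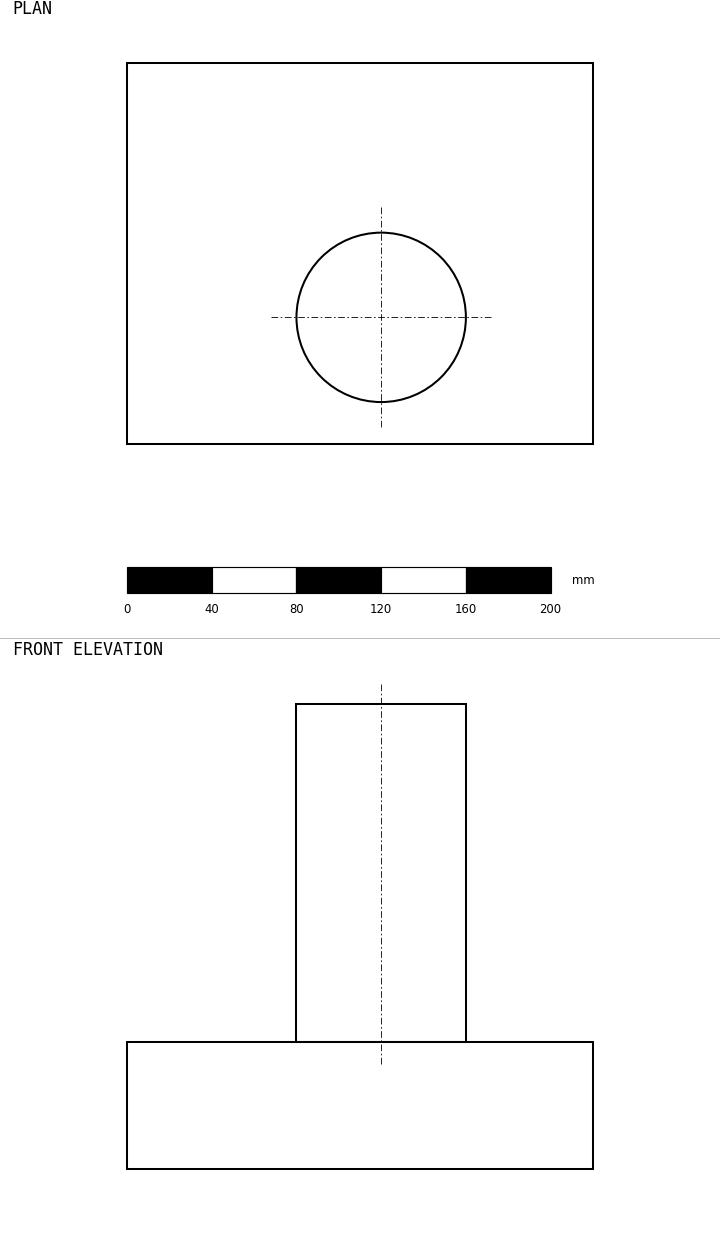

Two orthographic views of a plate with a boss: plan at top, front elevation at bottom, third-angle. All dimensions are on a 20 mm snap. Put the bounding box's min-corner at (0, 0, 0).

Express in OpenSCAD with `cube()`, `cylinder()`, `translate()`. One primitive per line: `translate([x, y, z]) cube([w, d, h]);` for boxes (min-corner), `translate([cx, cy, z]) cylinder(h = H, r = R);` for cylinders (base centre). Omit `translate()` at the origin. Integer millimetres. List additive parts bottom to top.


cube([220, 180, 60]);
translate([120, 60, 60]) cylinder(h = 160, r = 40);
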